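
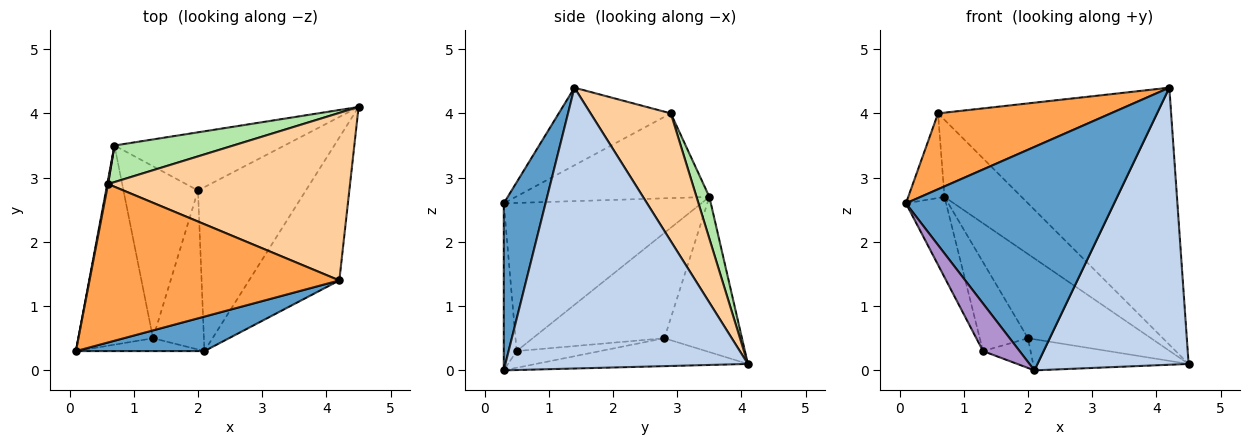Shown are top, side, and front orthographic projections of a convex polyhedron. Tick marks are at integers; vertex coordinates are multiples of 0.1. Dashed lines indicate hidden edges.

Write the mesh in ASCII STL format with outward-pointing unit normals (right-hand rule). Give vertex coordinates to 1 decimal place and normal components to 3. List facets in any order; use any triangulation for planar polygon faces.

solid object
 facet normal 0.194 -0.969 0.150
  outer loop
   vertex 2.1 0.3 0.0
   vertex 4.2 1.4 4.4
   vertex 0.1 0.3 2.6
  endloop
 endfacet
 facet normal 0.819 -0.510 -0.263
  outer loop
   vertex 2.1 0.3 0.0
   vertex 4.5 4.1 0.1
   vertex 4.2 1.4 4.4
  endloop
 endfacet
 facet normal -0.270 -0.416 0.869
  outer loop
   vertex 0.6 2.9 4.0
   vertex 0.1 0.3 2.6
   vertex 4.2 1.4 4.4
  endloop
 endfacet
 facet normal 0.277 0.805 0.525
  outer loop
   vertex 0.6 2.9 4.0
   vertex 4.2 1.4 4.4
   vertex 4.5 4.1 0.1
  endloop
 endfacet
 facet normal -0.246 0.181 -0.952
  outer loop
   vertex 2.0 2.8 0.5
   vertex 4.5 4.1 0.1
   vertex 2.1 0.3 0.0
  endloop
 endfacet
 facet normal 0.149 0.893 0.424
  outer loop
   vertex 0.7 3.5 2.7
   vertex 0.6 2.9 4.0
   vertex 4.5 4.1 0.1
  endloop
 endfacet
 facet normal -0.461 0.730 -0.505
  outer loop
   vertex 0.7 3.5 2.7
   vertex 4.5 4.1 0.1
   vertex 2.0 2.8 0.5
  endloop
 endfacet
 facet normal -0.983 0.184 0.009
  outer loop
   vertex 0.7 3.5 2.7
   vertex 0.1 0.3 2.6
   vertex 0.6 2.9 4.0
  endloop
 endfacet
 facet normal -0.321 -0.914 -0.247
  outer loop
   vertex 1.3 0.5 0.3
   vertex 2.1 0.3 0.0
   vertex 0.1 0.3 2.6
  endloop
 endfacet
 facet normal -0.307 0.175 -0.935
  outer loop
   vertex 1.3 0.5 0.3
   vertex 2.0 2.8 0.5
   vertex 2.1 0.3 0.0
  endloop
 endfacet
 facet normal -0.879 0.179 -0.443
  outer loop
   vertex 1.3 0.5 0.3
   vertex 0.1 0.3 2.6
   vertex 0.7 3.5 2.7
  endloop
 endfacet
 facet normal -0.782 0.286 -0.553
  outer loop
   vertex 1.3 0.5 0.3
   vertex 0.7 3.5 2.7
   vertex 2.0 2.8 0.5
  endloop
 endfacet
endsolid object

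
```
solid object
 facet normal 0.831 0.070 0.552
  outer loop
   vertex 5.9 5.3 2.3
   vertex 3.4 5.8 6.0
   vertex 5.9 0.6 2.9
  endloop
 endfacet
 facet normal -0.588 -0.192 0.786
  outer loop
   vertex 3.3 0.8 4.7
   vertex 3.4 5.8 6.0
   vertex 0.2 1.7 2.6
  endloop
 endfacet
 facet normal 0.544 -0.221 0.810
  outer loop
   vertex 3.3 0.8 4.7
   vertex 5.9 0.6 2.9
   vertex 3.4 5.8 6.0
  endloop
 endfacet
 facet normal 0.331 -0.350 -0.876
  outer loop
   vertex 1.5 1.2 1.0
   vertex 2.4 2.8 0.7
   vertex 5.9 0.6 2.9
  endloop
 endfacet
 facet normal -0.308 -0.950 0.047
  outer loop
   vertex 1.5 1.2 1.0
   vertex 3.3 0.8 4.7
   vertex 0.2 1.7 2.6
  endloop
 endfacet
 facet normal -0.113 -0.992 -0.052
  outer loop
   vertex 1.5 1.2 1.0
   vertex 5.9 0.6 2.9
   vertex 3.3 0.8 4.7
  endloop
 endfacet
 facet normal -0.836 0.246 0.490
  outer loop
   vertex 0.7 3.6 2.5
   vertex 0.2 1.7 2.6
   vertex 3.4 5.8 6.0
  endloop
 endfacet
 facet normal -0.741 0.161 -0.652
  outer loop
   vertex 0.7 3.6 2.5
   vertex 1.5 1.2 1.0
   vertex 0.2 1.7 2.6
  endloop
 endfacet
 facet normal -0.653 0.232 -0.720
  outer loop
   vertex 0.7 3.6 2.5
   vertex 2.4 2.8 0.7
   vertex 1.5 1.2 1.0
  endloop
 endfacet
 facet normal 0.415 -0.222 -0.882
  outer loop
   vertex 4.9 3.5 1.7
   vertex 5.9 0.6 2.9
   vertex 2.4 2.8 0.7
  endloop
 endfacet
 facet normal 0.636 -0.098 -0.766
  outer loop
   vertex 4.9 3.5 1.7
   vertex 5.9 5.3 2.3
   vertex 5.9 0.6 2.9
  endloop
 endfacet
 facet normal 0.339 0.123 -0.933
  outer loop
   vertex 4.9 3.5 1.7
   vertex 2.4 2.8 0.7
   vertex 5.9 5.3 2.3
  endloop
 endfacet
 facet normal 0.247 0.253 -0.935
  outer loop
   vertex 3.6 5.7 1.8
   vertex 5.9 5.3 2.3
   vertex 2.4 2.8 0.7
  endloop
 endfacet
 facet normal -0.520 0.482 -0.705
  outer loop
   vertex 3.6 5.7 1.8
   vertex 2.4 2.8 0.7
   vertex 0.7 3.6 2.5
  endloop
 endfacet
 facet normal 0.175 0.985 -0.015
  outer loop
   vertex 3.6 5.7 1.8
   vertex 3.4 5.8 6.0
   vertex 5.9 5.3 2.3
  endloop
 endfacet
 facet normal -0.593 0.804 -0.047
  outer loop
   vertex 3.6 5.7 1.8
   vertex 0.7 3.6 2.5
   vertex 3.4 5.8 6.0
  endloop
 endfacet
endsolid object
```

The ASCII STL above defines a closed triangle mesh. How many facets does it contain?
16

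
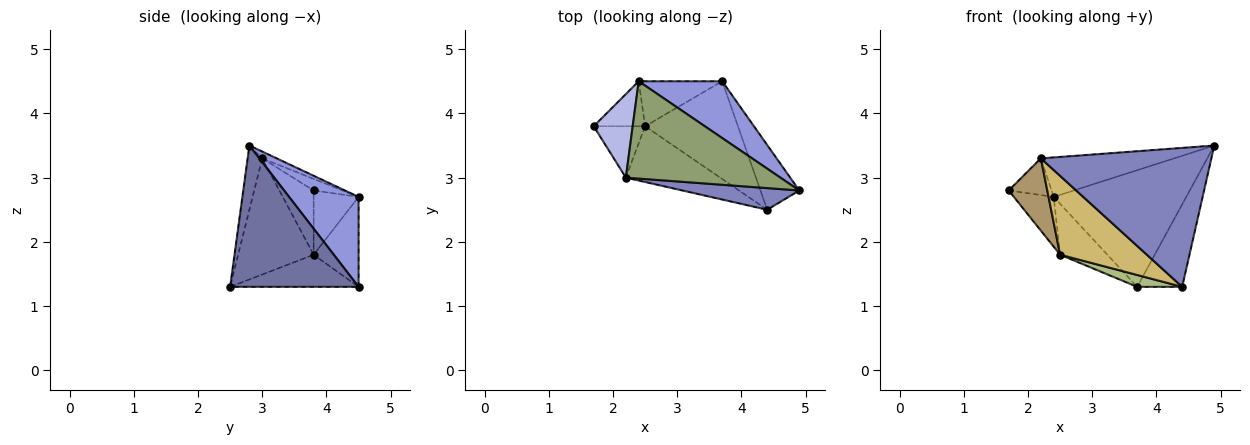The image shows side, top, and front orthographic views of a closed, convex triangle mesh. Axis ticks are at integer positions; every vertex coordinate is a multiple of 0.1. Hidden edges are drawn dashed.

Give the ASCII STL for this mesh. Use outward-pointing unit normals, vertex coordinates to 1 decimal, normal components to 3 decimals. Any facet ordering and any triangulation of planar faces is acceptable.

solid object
 facet normal 0.914 0.320 -0.251
  outer loop
   vertex 4.4 2.5 1.3
   vertex 3.7 4.5 1.3
   vertex 4.9 2.8 3.5
  endloop
 endfacet
 facet normal -0.084 -0.985 0.153
  outer loop
   vertex 2.2 3.0 3.3
   vertex 4.4 2.5 1.3
   vertex 4.9 2.8 3.5
  endloop
 endfacet
 facet normal 0.426 0.813 0.396
  outer loop
   vertex 2.4 4.5 2.7
   vertex 4.9 2.8 3.5
   vertex 3.7 4.5 1.3
  endloop
 endfacet
 facet normal -0.262 0.388 0.883
  outer loop
   vertex 2.4 4.5 2.7
   vertex 1.7 3.8 2.8
   vertex 2.2 3.0 3.3
  endloop
 endfacet
 facet normal -0.041 0.376 0.926
  outer loop
   vertex 2.4 4.5 2.7
   vertex 2.2 3.0 3.3
   vertex 4.9 2.8 3.5
  endloop
 endfacet
 facet normal -0.325 -0.114 -0.939
  outer loop
   vertex 2.5 3.8 1.8
   vertex 3.7 4.5 1.3
   vertex 4.4 2.5 1.3
  endloop
 endfacet
 facet normal -0.642 0.569 -0.514
  outer loop
   vertex 2.5 3.8 1.8
   vertex 1.7 3.8 2.8
   vertex 2.4 4.5 2.7
  endloop
 endfacet
 facet normal -0.581 0.610 -0.539
  outer loop
   vertex 2.5 3.8 1.8
   vertex 2.4 4.5 2.7
   vertex 3.7 4.5 1.3
  endloop
 endfacet
 facet normal -0.587 -0.660 -0.469
  outer loop
   vertex 2.5 3.8 1.8
   vertex 2.2 3.0 3.3
   vertex 1.7 3.8 2.8
  endloop
 endfacet
 facet normal -0.579 -0.665 -0.471
  outer loop
   vertex 2.5 3.8 1.8
   vertex 4.4 2.5 1.3
   vertex 2.2 3.0 3.3
  endloop
 endfacet
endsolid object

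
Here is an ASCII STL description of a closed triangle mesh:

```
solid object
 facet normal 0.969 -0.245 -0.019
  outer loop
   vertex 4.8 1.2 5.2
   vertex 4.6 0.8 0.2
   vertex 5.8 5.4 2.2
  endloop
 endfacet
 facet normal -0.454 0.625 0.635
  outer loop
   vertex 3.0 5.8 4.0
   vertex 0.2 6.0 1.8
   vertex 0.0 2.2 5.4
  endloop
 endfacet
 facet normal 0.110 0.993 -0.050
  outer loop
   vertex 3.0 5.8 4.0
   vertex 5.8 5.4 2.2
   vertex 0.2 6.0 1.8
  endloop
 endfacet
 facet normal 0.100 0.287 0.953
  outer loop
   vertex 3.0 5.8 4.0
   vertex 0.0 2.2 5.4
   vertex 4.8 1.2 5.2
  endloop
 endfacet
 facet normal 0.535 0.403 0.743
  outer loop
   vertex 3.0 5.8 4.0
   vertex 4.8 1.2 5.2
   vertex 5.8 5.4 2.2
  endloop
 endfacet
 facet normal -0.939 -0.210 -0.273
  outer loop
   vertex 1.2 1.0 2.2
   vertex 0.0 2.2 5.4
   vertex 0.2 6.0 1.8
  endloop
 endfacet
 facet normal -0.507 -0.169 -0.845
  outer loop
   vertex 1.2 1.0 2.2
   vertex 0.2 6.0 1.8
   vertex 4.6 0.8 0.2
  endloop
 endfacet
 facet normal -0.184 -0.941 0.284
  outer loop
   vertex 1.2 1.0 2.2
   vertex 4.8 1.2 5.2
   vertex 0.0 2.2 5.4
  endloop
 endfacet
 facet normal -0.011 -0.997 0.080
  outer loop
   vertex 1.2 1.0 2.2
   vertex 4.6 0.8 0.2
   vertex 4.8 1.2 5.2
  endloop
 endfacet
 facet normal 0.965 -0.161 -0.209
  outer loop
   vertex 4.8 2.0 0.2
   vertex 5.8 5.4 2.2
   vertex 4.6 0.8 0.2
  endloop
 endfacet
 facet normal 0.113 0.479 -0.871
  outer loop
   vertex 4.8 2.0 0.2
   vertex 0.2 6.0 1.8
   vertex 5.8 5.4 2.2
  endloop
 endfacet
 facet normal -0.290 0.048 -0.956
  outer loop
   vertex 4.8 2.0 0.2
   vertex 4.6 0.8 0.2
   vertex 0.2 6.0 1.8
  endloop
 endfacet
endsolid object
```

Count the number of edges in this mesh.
18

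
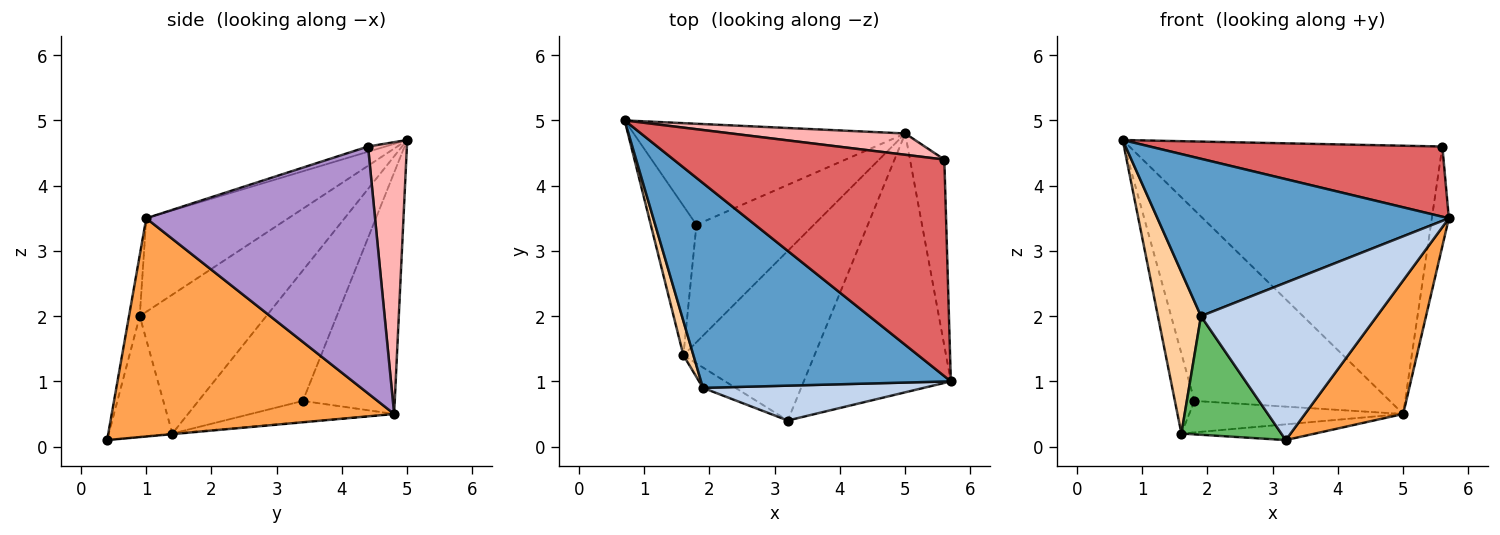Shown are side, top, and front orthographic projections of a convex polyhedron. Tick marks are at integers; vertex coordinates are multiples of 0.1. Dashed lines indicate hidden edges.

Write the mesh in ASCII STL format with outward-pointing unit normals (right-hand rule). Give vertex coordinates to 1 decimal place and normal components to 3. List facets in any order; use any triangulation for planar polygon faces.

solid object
 facet normal -0.285 -0.584 0.760
  outer loop
   vertex 1.9 0.9 2.0
   vertex 5.7 1.0 3.5
   vertex 0.7 5.0 4.7
  endloop
 endfacet
 facet normal -0.060 -0.975 0.216
  outer loop
   vertex 1.9 0.9 2.0
   vertex 3.2 0.4 0.1
   vertex 5.7 1.0 3.5
  endloop
 endfacet
 facet normal 0.797 -0.277 -0.537
  outer loop
   vertex 5.0 4.8 0.5
   vertex 5.7 1.0 3.5
   vertex 3.2 0.4 0.1
  endloop
 endfacet
 facet normal -0.945 -0.321 0.068
  outer loop
   vertex 1.6 1.4 0.2
   vertex 1.9 0.9 2.0
   vertex 0.7 5.0 4.7
  endloop
 endfacet
 facet normal -0.531 -0.835 -0.143
  outer loop
   vertex 1.6 1.4 0.2
   vertex 3.2 0.4 0.1
   vertex 1.9 0.9 2.0
  endloop
 endfacet
 facet normal -0.005 0.092 -0.996
  outer loop
   vertex 1.6 1.4 0.2
   vertex 5.0 4.8 0.5
   vertex 3.2 0.4 0.1
  endloop
 endfacet
 facet normal -0.018 -0.308 0.951
  outer loop
   vertex 5.6 4.4 4.6
   vertex 0.7 5.0 4.7
   vertex 5.7 1.0 3.5
  endloop
 endfacet
 facet normal 0.123 0.989 0.079
  outer loop
   vertex 5.6 4.4 4.6
   vertex 5.0 4.8 0.5
   vertex 0.7 5.0 4.7
  endloop
 endfacet
 facet normal 0.988 0.074 -0.137
  outer loop
   vertex 5.6 4.4 4.6
   vertex 5.7 1.0 3.5
   vertex 5.0 4.8 0.5
  endloop
 endfacet
 facet normal -0.384 0.816 -0.432
  outer loop
   vertex 1.8 3.4 0.7
   vertex 0.7 5.0 4.7
   vertex 5.0 4.8 0.5
  endloop
 endfacet
 facet normal -0.929 0.174 -0.325
  outer loop
   vertex 1.8 3.4 0.7
   vertex 1.6 1.4 0.2
   vertex 0.7 5.0 4.7
  endloop
 endfacet
 facet normal -0.171 0.255 -0.952
  outer loop
   vertex 1.8 3.4 0.7
   vertex 5.0 4.8 0.5
   vertex 1.6 1.4 0.2
  endloop
 endfacet
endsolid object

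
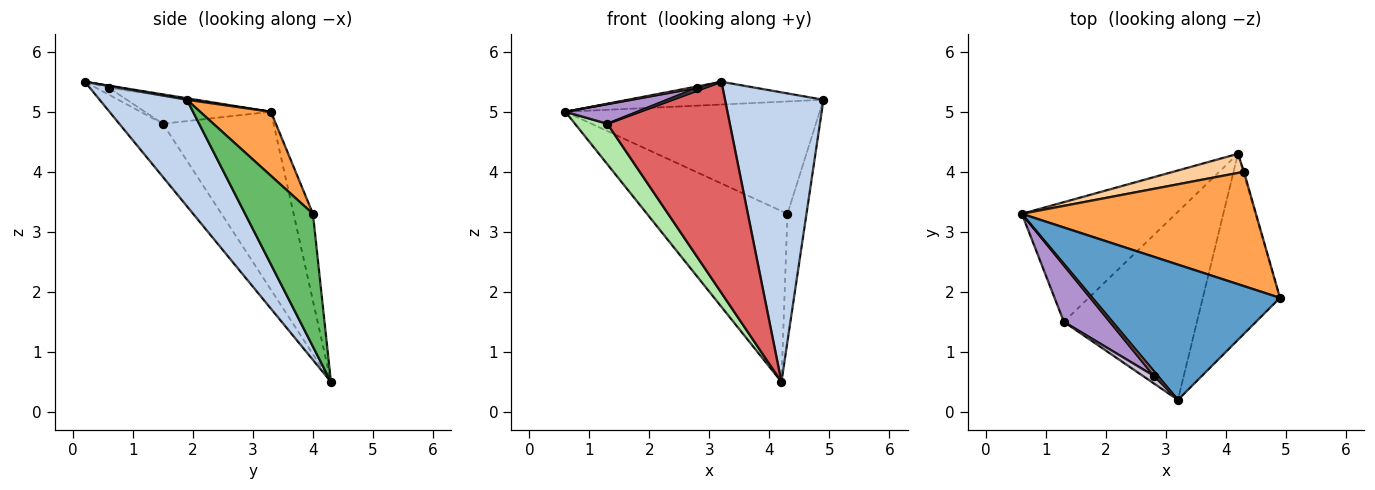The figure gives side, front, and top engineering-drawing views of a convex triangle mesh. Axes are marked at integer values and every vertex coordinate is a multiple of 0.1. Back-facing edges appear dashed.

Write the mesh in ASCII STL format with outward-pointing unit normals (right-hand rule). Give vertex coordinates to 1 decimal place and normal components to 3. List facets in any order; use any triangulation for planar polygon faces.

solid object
 facet normal 0.008 0.166 0.986
  outer loop
   vertex 3.2 0.2 5.5
   vertex 4.9 1.9 5.2
   vertex 0.6 3.3 5.0
  endloop
 endfacet
 facet normal 0.598 -0.674 -0.433
  outer loop
   vertex 4.2 4.3 0.5
   vertex 4.9 1.9 5.2
   vertex 3.2 0.2 5.5
  endloop
 endfacet
 facet normal 0.191 0.688 0.700
  outer loop
   vertex 4.3 4.0 3.3
   vertex 0.6 3.3 5.0
   vertex 4.9 1.9 5.2
  endloop
 endfacet
 facet normal -0.136 0.985 0.110
  outer loop
   vertex 4.3 4.0 3.3
   vertex 4.2 4.3 0.5
   vertex 0.6 3.3 5.0
  endloop
 endfacet
 facet normal 0.963 0.270 -0.005
  outer loop
   vertex 4.3 4.0 3.3
   vertex 4.9 1.9 5.2
   vertex 4.2 4.3 0.5
  endloop
 endfacet
 facet normal -0.738 -0.216 -0.639
  outer loop
   vertex 1.3 1.5 4.8
   vertex 0.6 3.3 5.0
   vertex 4.2 4.3 0.5
  endloop
 endfacet
 facet normal -0.257 -0.722 -0.643
  outer loop
   vertex 1.3 1.5 4.8
   vertex 4.2 4.3 0.5
   vertex 3.2 0.2 5.5
  endloop
 endfacet
 facet normal -0.466 -0.254 0.847
  outer loop
   vertex 2.8 0.6 5.4
   vertex 3.2 0.2 5.5
   vertex 0.6 3.3 5.0
  endloop
 endfacet
 facet normal -0.498 -0.285 0.819
  outer loop
   vertex 2.8 0.6 5.4
   vertex 0.6 3.3 5.0
   vertex 1.3 1.5 4.8
  endloop
 endfacet
 facet normal -0.505 -0.303 0.808
  outer loop
   vertex 2.8 0.6 5.4
   vertex 1.3 1.5 4.8
   vertex 3.2 0.2 5.5
  endloop
 endfacet
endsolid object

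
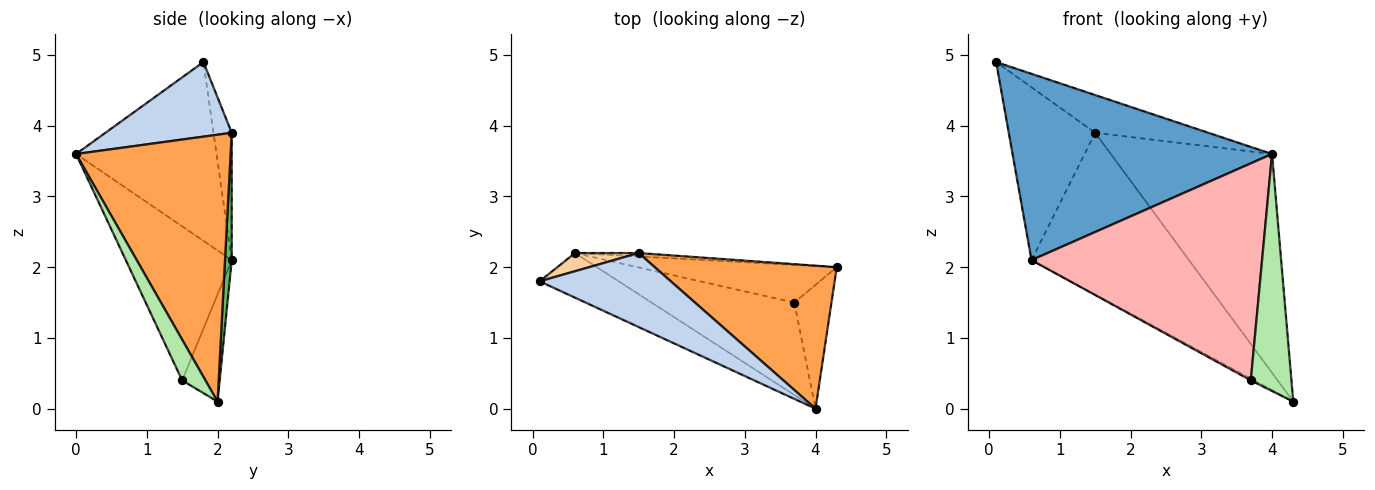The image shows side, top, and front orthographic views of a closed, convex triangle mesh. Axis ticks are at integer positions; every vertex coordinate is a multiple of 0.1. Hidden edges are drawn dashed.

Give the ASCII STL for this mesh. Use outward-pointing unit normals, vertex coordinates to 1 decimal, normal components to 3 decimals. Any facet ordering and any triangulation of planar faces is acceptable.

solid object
 facet normal -0.466 -0.861 -0.206
  outer loop
   vertex 0.6 2.2 2.1
   vertex 4.0 0.0 3.6
   vertex 0.1 1.8 4.9
  endloop
 endfacet
 facet normal 0.452 0.405 0.795
  outer loop
   vertex 1.5 2.2 3.9
   vertex 0.1 1.8 4.9
   vertex 4.0 0.0 3.6
  endloop
 endfacet
 facet normal 0.626 0.653 0.427
  outer loop
   vertex 1.5 2.2 3.9
   vertex 4.0 0.0 3.6
   vertex 4.3 2.0 0.1
  endloop
 endfacet
 facet normal -0.205 0.973 0.102
  outer loop
   vertex 1.5 2.2 3.9
   vertex 0.6 2.2 2.1
   vertex 0.1 1.8 4.9
  endloop
 endfacet
 facet normal 0.043 0.999 -0.021
  outer loop
   vertex 1.5 2.2 3.9
   vertex 4.3 2.0 0.1
   vertex 0.6 2.2 2.1
  endloop
 endfacet
 facet normal 0.452 -0.791 -0.413
  outer loop
   vertex 3.7 1.5 0.4
   vertex 4.3 2.0 0.1
   vertex 4.0 0.0 3.6
  endloop
 endfacet
 facet normal -0.473 0.040 -0.880
  outer loop
   vertex 3.7 1.5 0.4
   vertex 0.6 2.2 2.1
   vertex 4.3 2.0 0.1
  endloop
 endfacet
 facet normal -0.389 -0.848 -0.361
  outer loop
   vertex 3.7 1.5 0.4
   vertex 4.0 0.0 3.6
   vertex 0.6 2.2 2.1
  endloop
 endfacet
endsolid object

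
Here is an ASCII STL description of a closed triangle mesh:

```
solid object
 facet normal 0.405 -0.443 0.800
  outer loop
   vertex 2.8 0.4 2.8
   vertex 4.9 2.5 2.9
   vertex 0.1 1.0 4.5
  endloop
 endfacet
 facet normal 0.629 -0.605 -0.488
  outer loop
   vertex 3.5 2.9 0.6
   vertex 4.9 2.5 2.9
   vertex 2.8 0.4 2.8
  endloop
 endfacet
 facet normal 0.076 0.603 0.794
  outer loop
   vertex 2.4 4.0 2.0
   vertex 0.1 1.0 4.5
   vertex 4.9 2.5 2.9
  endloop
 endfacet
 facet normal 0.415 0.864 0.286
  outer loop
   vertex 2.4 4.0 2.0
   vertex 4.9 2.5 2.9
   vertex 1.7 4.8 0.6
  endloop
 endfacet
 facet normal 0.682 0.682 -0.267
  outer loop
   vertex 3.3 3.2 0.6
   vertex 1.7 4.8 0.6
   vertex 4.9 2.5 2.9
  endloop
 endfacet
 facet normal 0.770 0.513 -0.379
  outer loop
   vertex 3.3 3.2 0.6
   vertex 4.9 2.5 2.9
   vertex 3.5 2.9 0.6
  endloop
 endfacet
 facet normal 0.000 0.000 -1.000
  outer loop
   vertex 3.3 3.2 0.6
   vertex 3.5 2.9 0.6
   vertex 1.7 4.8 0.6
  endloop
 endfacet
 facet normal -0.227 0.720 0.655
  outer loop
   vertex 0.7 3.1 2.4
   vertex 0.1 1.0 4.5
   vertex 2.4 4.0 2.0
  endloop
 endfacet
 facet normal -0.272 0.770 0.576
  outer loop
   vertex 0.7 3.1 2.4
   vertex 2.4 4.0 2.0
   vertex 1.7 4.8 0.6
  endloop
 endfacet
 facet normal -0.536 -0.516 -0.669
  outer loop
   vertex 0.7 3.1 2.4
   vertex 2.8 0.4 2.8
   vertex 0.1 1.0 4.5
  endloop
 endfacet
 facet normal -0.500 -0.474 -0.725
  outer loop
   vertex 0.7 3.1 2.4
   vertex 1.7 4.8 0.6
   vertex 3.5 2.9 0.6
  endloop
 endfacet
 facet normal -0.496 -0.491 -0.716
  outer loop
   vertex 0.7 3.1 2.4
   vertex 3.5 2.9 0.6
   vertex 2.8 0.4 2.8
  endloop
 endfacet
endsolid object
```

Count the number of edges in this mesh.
18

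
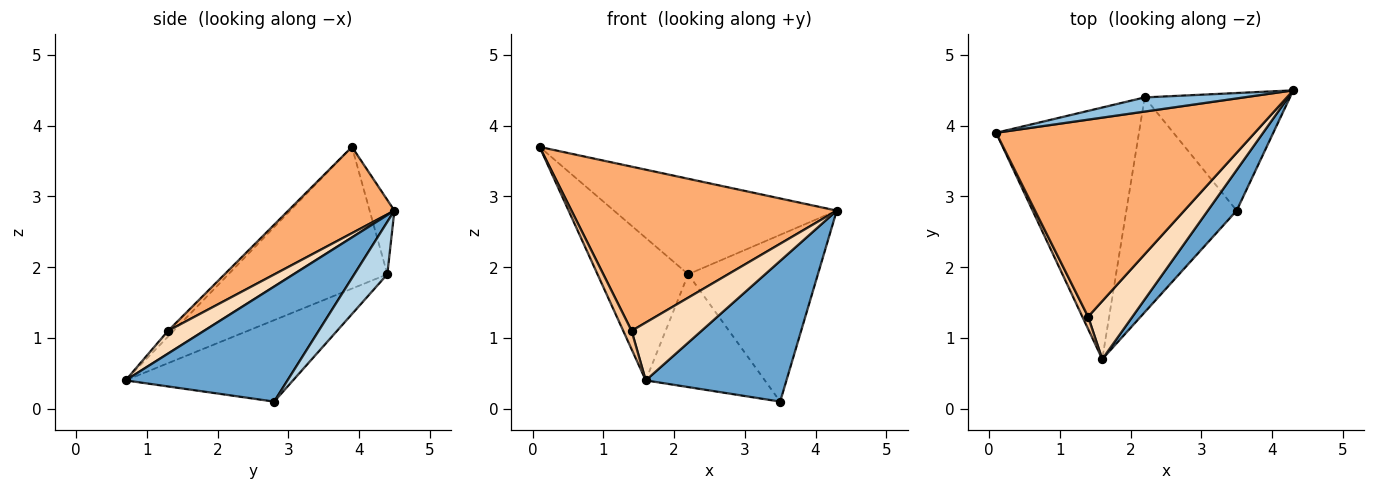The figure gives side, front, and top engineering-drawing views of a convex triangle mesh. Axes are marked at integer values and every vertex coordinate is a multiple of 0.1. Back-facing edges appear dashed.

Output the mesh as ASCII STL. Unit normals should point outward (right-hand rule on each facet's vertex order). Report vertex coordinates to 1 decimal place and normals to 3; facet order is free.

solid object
 facet normal 0.742 -0.644 0.186
  outer loop
   vertex 3.5 2.8 0.1
   vertex 4.3 4.5 2.8
   vertex 1.6 0.7 0.4
  endloop
 endfacet
 facet normal -0.109 0.983 0.146
  outer loop
   vertex 2.2 4.4 1.9
   vertex 0.1 3.9 3.7
   vertex 4.3 4.5 2.8
  endloop
 endfacet
 facet normal 0.204 0.800 -0.564
  outer loop
   vertex 2.2 4.4 1.9
   vertex 4.3 4.5 2.8
   vertex 3.5 2.8 0.1
  endloop
 endfacet
 facet normal -0.653 0.373 -0.659
  outer loop
   vertex 2.2 4.4 1.9
   vertex 1.6 0.7 0.4
   vertex 0.1 3.9 3.7
  endloop
 endfacet
 facet normal -0.547 0.389 -0.741
  outer loop
   vertex 2.2 4.4 1.9
   vertex 3.5 2.8 0.1
   vertex 1.6 0.7 0.4
  endloop
 endfacet
 facet normal 0.248 -0.620 0.744
  outer loop
   vertex 1.4 1.3 1.1
   vertex 4.3 4.5 2.8
   vertex 0.1 3.9 3.7
  endloop
 endfacet
 facet normal -0.485 -0.728 0.485
  outer loop
   vertex 1.4 1.3 1.1
   vertex 0.1 3.9 3.7
   vertex 1.6 0.7 0.4
  endloop
 endfacet
 facet normal 0.341 -0.663 0.666
  outer loop
   vertex 1.4 1.3 1.1
   vertex 1.6 0.7 0.4
   vertex 4.3 4.5 2.8
  endloop
 endfacet
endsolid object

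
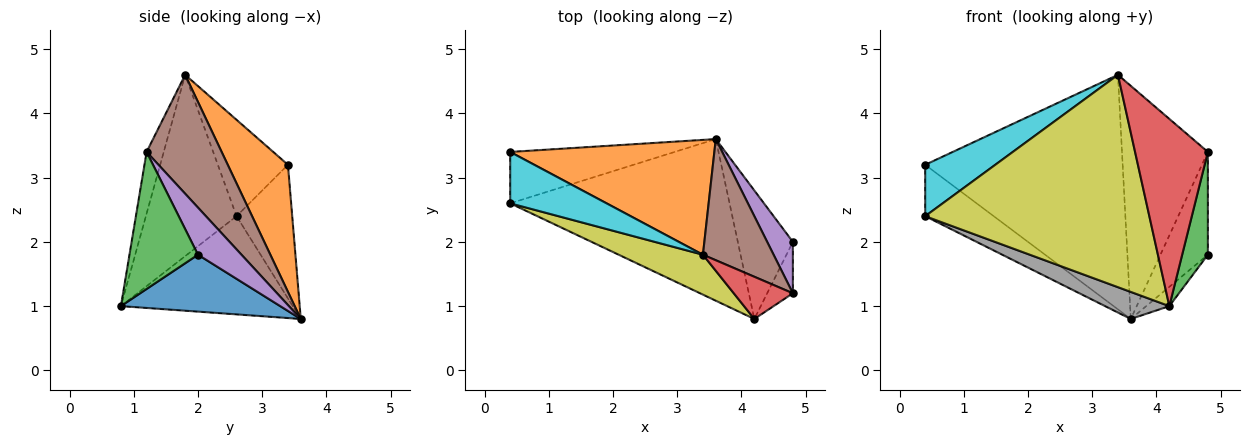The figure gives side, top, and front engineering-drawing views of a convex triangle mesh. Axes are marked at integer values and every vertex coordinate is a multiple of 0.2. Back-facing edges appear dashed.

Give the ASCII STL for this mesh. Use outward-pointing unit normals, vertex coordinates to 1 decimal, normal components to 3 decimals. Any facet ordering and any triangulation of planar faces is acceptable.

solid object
 facet normal 0.715 0.104 -0.692
  outer loop
   vertex 3.6 3.6 0.8
   vertex 4.8 2.0 1.8
   vertex 4.2 0.8 1.0
  endloop
 endfacet
 facet normal 0.264 0.866 0.424
  outer loop
   vertex 3.6 3.6 0.8
   vertex 0.4 3.4 3.2
   vertex 3.4 1.8 4.6
  endloop
 endfacet
 facet normal 0.922 -0.346 -0.173
  outer loop
   vertex 4.8 1.2 3.4
   vertex 4.2 0.8 1.0
   vertex 4.8 2.0 1.8
  endloop
 endfacet
 facet normal -0.224 -0.951 0.214
  outer loop
   vertex 4.8 1.2 3.4
   vertex 3.4 1.8 4.6
   vertex 4.2 0.8 1.0
  endloop
 endfacet
 facet normal 0.634 0.692 0.346
  outer loop
   vertex 4.8 1.2 3.4
   vertex 4.8 2.0 1.8
   vertex 3.6 3.6 0.8
  endloop
 endfacet
 facet normal 0.613 0.701 0.364
  outer loop
   vertex 4.8 1.2 3.4
   vertex 3.6 3.6 0.8
   vertex 3.4 1.8 4.6
  endloop
 endfacet
 facet normal -0.498 0.613 -0.613
  outer loop
   vertex 0.4 2.6 2.4
   vertex 0.4 3.4 3.2
   vertex 3.6 3.6 0.8
  endloop
 endfacet
 facet normal -0.404 -0.151 -0.902
  outer loop
   vertex 0.4 2.6 2.4
   vertex 3.6 3.6 0.8
   vertex 4.2 0.8 1.0
  endloop
 endfacet
 facet normal -0.369 -0.913 0.172
  outer loop
   vertex 0.4 2.6 2.4
   vertex 4.2 0.8 1.0
   vertex 3.4 1.8 4.6
  endloop
 endfacet
 facet normal -0.577 -0.577 0.577
  outer loop
   vertex 0.4 2.6 2.4
   vertex 3.4 1.8 4.6
   vertex 0.4 3.4 3.2
  endloop
 endfacet
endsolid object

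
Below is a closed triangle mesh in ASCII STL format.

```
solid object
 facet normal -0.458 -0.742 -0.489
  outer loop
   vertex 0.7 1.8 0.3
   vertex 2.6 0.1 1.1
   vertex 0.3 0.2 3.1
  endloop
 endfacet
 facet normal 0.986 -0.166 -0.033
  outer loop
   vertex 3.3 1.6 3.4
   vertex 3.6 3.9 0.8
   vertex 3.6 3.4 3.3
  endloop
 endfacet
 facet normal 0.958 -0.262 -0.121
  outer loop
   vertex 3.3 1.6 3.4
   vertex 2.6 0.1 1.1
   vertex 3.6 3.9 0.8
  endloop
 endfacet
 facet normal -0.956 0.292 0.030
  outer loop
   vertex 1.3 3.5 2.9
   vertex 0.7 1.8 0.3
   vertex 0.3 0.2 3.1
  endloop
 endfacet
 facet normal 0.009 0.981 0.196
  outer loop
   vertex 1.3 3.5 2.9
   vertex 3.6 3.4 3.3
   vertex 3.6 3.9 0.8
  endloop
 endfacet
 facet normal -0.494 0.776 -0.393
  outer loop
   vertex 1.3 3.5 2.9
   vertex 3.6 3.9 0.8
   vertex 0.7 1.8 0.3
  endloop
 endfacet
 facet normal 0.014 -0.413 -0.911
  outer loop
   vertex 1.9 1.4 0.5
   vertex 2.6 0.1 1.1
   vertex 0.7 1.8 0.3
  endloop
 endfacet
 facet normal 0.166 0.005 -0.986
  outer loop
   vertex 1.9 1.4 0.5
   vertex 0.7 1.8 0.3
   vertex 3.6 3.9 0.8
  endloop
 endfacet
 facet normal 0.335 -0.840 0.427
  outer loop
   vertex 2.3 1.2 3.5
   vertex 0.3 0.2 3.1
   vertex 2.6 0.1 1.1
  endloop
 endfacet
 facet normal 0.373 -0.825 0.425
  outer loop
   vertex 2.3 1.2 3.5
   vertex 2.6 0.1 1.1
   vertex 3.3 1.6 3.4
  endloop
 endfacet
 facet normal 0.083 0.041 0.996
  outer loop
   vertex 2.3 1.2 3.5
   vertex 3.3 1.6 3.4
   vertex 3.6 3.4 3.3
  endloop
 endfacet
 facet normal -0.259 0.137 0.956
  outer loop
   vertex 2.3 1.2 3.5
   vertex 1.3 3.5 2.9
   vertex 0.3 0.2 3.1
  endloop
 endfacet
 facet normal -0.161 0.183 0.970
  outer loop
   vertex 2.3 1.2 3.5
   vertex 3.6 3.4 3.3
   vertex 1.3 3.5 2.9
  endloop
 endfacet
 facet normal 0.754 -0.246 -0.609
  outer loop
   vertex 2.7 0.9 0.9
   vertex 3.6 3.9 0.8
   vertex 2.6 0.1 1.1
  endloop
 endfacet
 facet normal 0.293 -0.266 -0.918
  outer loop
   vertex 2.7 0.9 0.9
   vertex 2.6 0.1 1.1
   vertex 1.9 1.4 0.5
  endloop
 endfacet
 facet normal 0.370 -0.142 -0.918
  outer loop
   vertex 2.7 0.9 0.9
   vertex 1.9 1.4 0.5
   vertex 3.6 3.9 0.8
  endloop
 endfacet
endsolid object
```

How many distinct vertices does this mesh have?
10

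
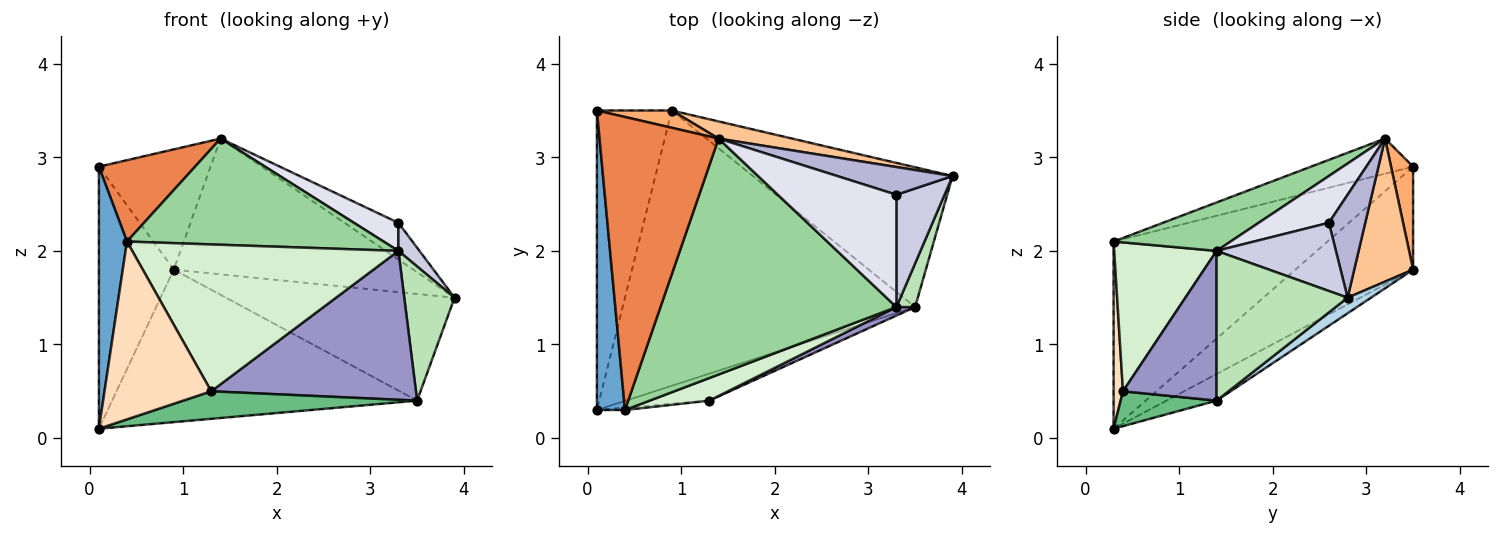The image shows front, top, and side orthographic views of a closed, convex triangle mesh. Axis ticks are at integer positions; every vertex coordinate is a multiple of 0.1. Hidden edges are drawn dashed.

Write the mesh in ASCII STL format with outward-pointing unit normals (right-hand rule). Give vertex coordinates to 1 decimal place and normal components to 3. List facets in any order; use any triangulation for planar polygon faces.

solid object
 facet normal -0.981 -0.129 0.147
  outer loop
   vertex 0.4 0.3 2.1
   vertex 0.1 3.5 2.9
   vertex 0.1 0.3 0.1
  endloop
 endfacet
 facet normal -0.719 0.458 -0.523
  outer loop
   vertex 0.9 3.5 1.8
   vertex 0.1 0.3 0.1
   vertex 0.1 3.5 2.9
  endloop
 endfacet
 facet normal 0.062 0.606 -0.793
  outer loop
   vertex 0.9 3.5 1.8
   vertex 3.9 2.8 1.5
   vertex 3.5 1.4 0.4
  endloop
 endfacet
 facet normal -0.079 0.483 -0.872
  outer loop
   vertex 0.9 3.5 1.8
   vertex 3.5 1.4 0.4
   vertex 0.1 0.3 0.1
  endloop
 endfacet
 facet normal -0.273 -0.257 0.927
  outer loop
   vertex 1.4 3.2 3.2
   vertex 0.1 3.5 2.9
   vertex 0.4 0.3 2.1
  endloop
 endfacet
 facet normal 0.192 0.971 0.140
  outer loop
   vertex 1.4 3.2 3.2
   vertex 0.9 3.5 1.8
   vertex 0.1 3.5 2.9
  endloop
 endfacet
 facet normal 0.237 0.964 0.122
  outer loop
   vertex 1.4 3.2 3.2
   vertex 3.9 2.8 1.5
   vertex 0.9 3.5 1.8
  endloop
 endfacet
 facet normal 0.087 -0.996 -0.013
  outer loop
   vertex 1.3 0.4 0.5
   vertex 0.4 0.3 2.1
   vertex 0.1 0.3 0.1
  endloop
 endfacet
 facet normal 0.281 -0.685 -0.672
  outer loop
   vertex 1.3 0.4 0.5
   vertex 0.1 0.3 0.1
   vertex 3.5 1.4 0.4
  endloop
 endfacet
 facet normal 0.184 -0.403 0.896
  outer loop
   vertex 3.3 1.4 2.0
   vertex 1.4 3.2 3.2
   vertex 0.4 0.3 2.1
  endloop
 endfacet
 facet normal 0.927 -0.356 0.116
  outer loop
   vertex 3.3 1.4 2.0
   vertex 3.5 1.4 0.4
   vertex 3.9 2.8 1.5
  endloop
 endfacet
 facet normal 0.355 -0.924 0.142
  outer loop
   vertex 3.3 1.4 2.0
   vertex 0.4 0.3 2.1
   vertex 1.3 0.4 0.5
  endloop
 endfacet
 facet normal 0.415 -0.908 0.052
  outer loop
   vertex 3.3 1.4 2.0
   vertex 1.3 0.4 0.5
   vertex 3.5 1.4 0.4
  endloop
 endfacet
 facet normal 0.473 0.703 0.531
  outer loop
   vertex 3.3 2.6 2.3
   vertex 3.9 2.8 1.5
   vertex 1.4 3.2 3.2
  endloop
 endfacet
 facet normal 0.809 -0.143 0.571
  outer loop
   vertex 3.3 2.6 2.3
   vertex 3.3 1.4 2.0
   vertex 3.9 2.8 1.5
  endloop
 endfacet
 facet normal 0.358 -0.226 0.906
  outer loop
   vertex 3.3 2.6 2.3
   vertex 1.4 3.2 3.2
   vertex 3.3 1.4 2.0
  endloop
 endfacet
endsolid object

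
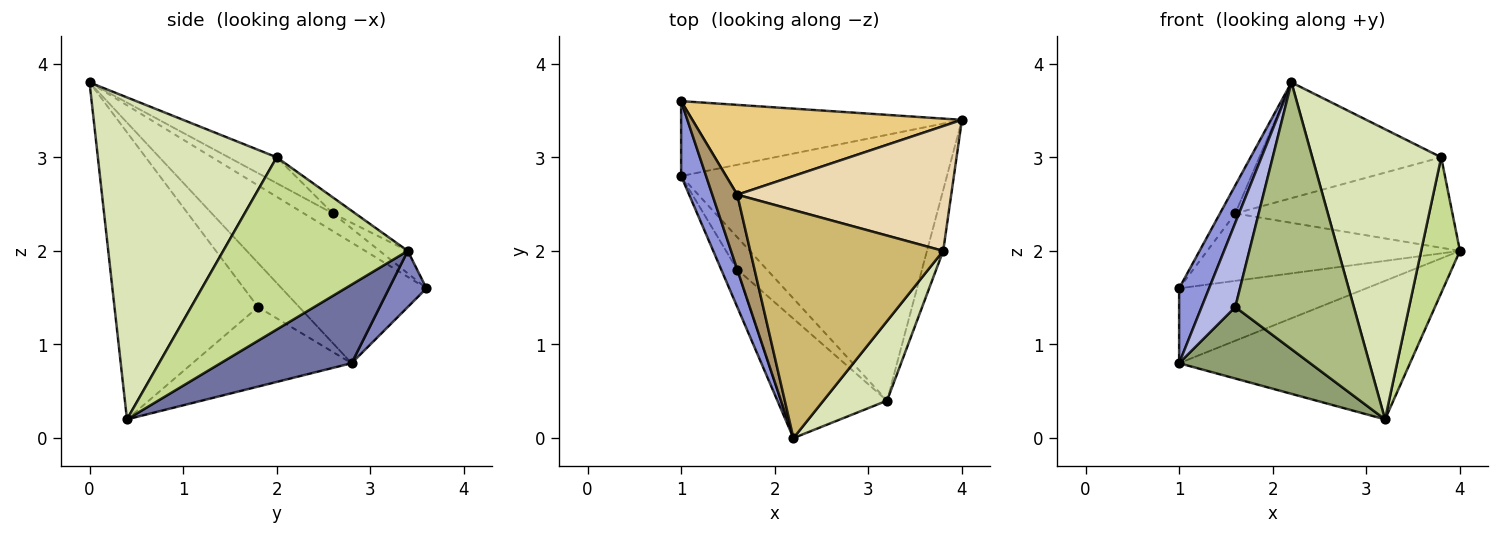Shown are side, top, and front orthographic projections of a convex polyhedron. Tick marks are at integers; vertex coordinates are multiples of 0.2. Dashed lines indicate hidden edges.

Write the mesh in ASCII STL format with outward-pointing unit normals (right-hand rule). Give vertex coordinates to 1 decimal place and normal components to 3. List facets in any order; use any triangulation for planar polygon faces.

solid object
 facet normal 0.254 0.447 -0.858
  outer loop
   vertex 3.2 0.4 0.2
   vertex 1.0 2.8 0.8
   vertex 4.0 3.4 2.0
  endloop
 endfacet
 facet normal 0.140 0.700 -0.700
  outer loop
   vertex 1.0 3.6 1.6
   vertex 4.0 3.4 2.0
   vertex 1.0 2.8 0.8
  endloop
 endfacet
 facet normal -0.960 -0.199 0.199
  outer loop
   vertex 1.0 3.6 1.6
   vertex 1.0 2.8 0.8
   vertex 2.2 0.0 3.8
  endloop
 endfacet
 facet normal -0.745 -0.610 -0.271
  outer loop
   vertex 1.6 1.8 1.4
   vertex 2.2 0.0 3.8
   vertex 1.0 2.8 0.8
  endloop
 endfacet
 facet normal -0.742 -0.611 -0.276
  outer loop
   vertex 1.6 1.8 1.4
   vertex 1.0 2.8 0.8
   vertex 3.2 0.4 0.2
  endloop
 endfacet
 facet normal -0.741 -0.613 -0.274
  outer loop
   vertex 1.6 1.8 1.4
   vertex 3.2 0.4 0.2
   vertex 2.2 0.0 3.8
  endloop
 endfacet
 facet normal 0.974 -0.205 -0.092
  outer loop
   vertex 3.8 2.0 3.0
   vertex 3.2 0.4 0.2
   vertex 4.0 3.4 2.0
  endloop
 endfacet
 facet normal 0.801 -0.577 0.158
  outer loop
   vertex 3.8 2.0 3.0
   vertex 2.2 0.0 3.8
   vertex 3.2 0.4 0.2
  endloop
 endfacet
 facet normal -0.553 0.293 0.780
  outer loop
   vertex 1.6 2.6 2.4
   vertex 1.0 3.6 1.6
   vertex 2.2 0.0 3.8
  endloop
 endfacet
 facet normal -0.119 0.449 0.885
  outer loop
   vertex 1.6 2.6 2.4
   vertex 2.2 0.0 3.8
   vertex 3.8 2.0 3.0
  endloop
 endfacet
 facet normal -0.067 0.599 0.798
  outer loop
   vertex 1.6 2.6 2.4
   vertex 4.0 3.4 2.0
   vertex 1.0 3.6 1.6
  endloop
 endfacet
 facet normal -0.061 0.586 0.808
  outer loop
   vertex 1.6 2.6 2.4
   vertex 3.8 2.0 3.0
   vertex 4.0 3.4 2.0
  endloop
 endfacet
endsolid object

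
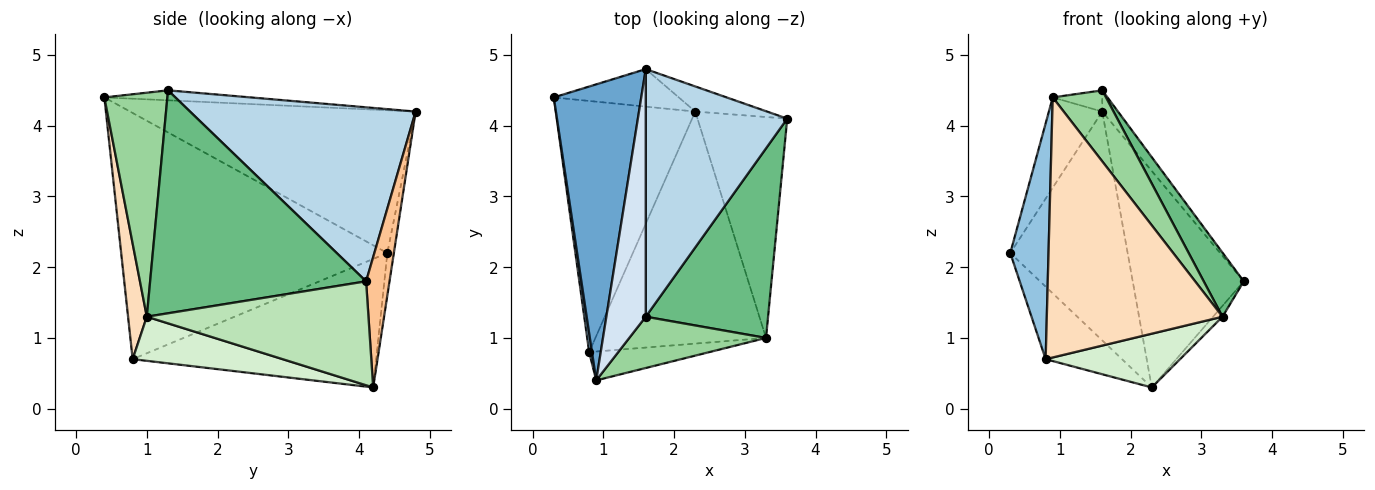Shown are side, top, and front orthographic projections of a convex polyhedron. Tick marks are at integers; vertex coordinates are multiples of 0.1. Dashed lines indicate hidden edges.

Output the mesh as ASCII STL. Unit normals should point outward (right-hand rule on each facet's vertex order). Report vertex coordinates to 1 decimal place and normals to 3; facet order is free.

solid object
 facet normal -0.842 0.157 0.516
  outer loop
   vertex 1.6 4.8 4.2
   vertex 0.3 4.4 2.2
   vertex 0.9 0.4 4.4
  endloop
 endfacet
 facet normal -0.990 -0.142 0.011
  outer loop
   vertex 0.8 0.8 0.7
   vertex 0.9 0.4 4.4
   vertex 0.3 4.4 2.2
  endloop
 endfacet
 facet normal 0.775 0.054 0.630
  outer loop
   vertex 1.6 1.3 4.5
   vertex 3.6 4.1 1.8
   vertex 1.6 4.8 4.2
  endloop
 endfacet
 facet normal -0.244 0.083 0.966
  outer loop
   vertex 1.6 1.3 4.5
   vertex 1.6 4.8 4.2
   vertex 0.9 0.4 4.4
  endloop
 endfacet
 facet normal -0.663 0.208 -0.719
  outer loop
   vertex 2.3 4.2 0.3
   vertex 0.8 0.8 0.7
   vertex 0.3 4.4 2.2
  endloop
 endfacet
 facet normal -0.055 0.985 -0.161
  outer loop
   vertex 2.3 4.2 0.3
   vertex 0.3 4.4 2.2
   vertex 1.6 4.8 4.2
  endloop
 endfacet
 facet normal 0.205 0.972 -0.113
  outer loop
   vertex 2.3 4.2 0.3
   vertex 1.6 4.8 4.2
   vertex 3.6 4.1 1.8
  endloop
 endfacet
 facet normal 0.105 -0.988 -0.110
  outer loop
   vertex 3.3 1.0 1.3
   vertex 0.9 0.4 4.4
   vertex 0.8 0.8 0.7
  endloop
 endfacet
 facet normal 0.865 -0.160 0.475
  outer loop
   vertex 3.3 1.0 1.3
   vertex 3.6 4.1 1.8
   vertex 1.6 1.3 4.5
  endloop
 endfacet
 facet normal 0.692 -0.585 0.423
  outer loop
   vertex 3.3 1.0 1.3
   vertex 1.6 1.3 4.5
   vertex 0.9 0.4 4.4
  endloop
 endfacet
 facet normal 0.756 0.032 -0.653
  outer loop
   vertex 3.3 1.0 1.3
   vertex 2.3 4.2 0.3
   vertex 3.6 4.1 1.8
  endloop
 endfacet
 facet normal 0.244 -0.219 -0.945
  outer loop
   vertex 3.3 1.0 1.3
   vertex 0.8 0.8 0.7
   vertex 2.3 4.2 0.3
  endloop
 endfacet
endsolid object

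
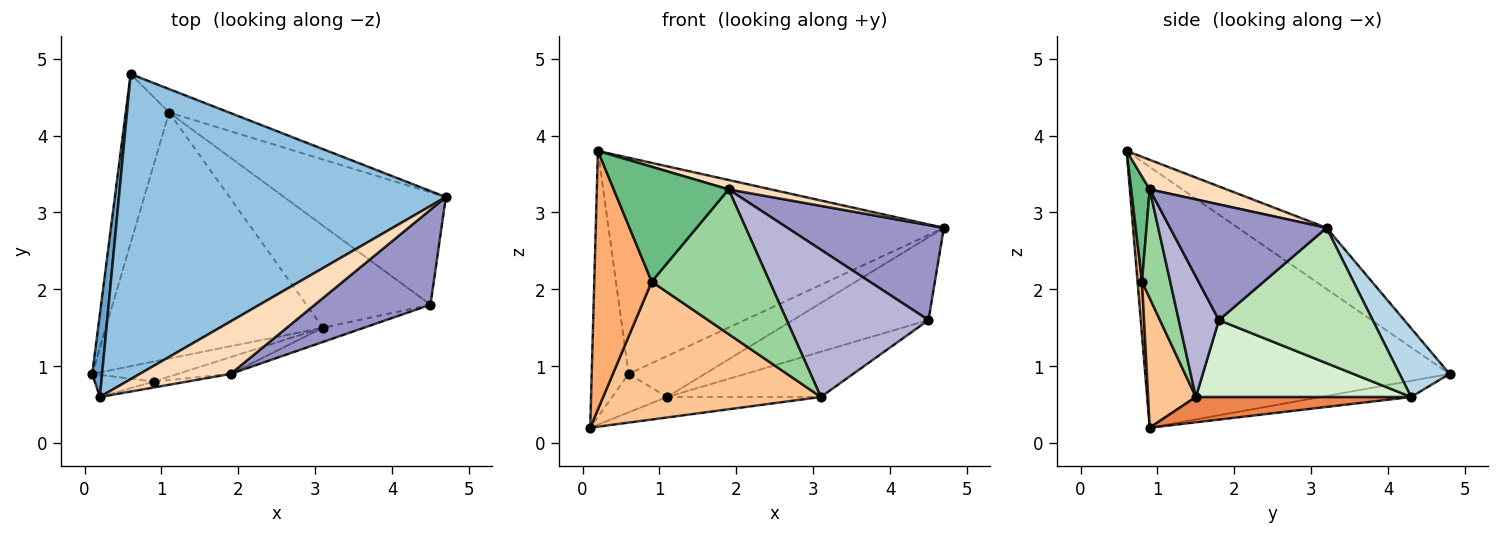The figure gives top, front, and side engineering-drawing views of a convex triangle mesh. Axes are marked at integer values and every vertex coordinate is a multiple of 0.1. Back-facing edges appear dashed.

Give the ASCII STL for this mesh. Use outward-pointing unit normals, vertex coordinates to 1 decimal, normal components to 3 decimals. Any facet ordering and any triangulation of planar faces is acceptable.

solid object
 facet normal -0.992 0.120 0.038
  outer loop
   vertex 0.2 0.6 3.8
   vertex 0.6 4.8 0.9
   vertex 0.1 0.9 0.2
  endloop
 endfacet
 facet normal -0.151 0.571 0.807
  outer loop
   vertex 0.2 0.6 3.8
   vertex 4.7 3.2 2.8
   vertex 0.6 4.8 0.9
  endloop
 endfacet
 facet normal 0.495 0.754 -0.432
  outer loop
   vertex 1.1 4.3 0.6
   vertex 0.6 4.8 0.9
   vertex 4.7 3.2 2.8
  endloop
 endfacet
 facet normal -0.342 0.208 -0.916
  outer loop
   vertex 1.1 4.3 0.6
   vertex 0.1 0.9 0.2
   vertex 0.6 4.8 0.9
  endloop
 endfacet
 facet normal 0.115 0.082 -0.990
  outer loop
   vertex 1.1 4.3 0.6
   vertex 3.1 1.5 0.6
   vertex 0.1 0.9 0.2
  endloop
 endfacet
 facet normal 0.078 -0.993 -0.085
  outer loop
   vertex 0.9 0.8 2.1
   vertex 0.2 0.6 3.8
   vertex 0.1 0.9 0.2
  endloop
 endfacet
 facet normal 0.212 -0.967 -0.140
  outer loop
   vertex 0.9 0.8 2.1
   vertex 0.1 0.9 0.2
   vertex 3.1 1.5 0.6
  endloop
 endfacet
 facet normal 0.305 -0.168 0.937
  outer loop
   vertex 1.9 0.9 3.3
   vertex 4.7 3.2 2.8
   vertex 0.2 0.6 3.8
  endloop
 endfacet
 facet normal 0.159 -0.986 -0.050
  outer loop
   vertex 1.9 0.9 3.3
   vertex 0.2 0.6 3.8
   vertex 0.9 0.8 2.1
  endloop
 endfacet
 facet normal 0.231 -0.966 -0.112
  outer loop
   vertex 1.9 0.9 3.3
   vertex 0.9 0.8 2.1
   vertex 3.1 1.5 0.6
  endloop
 endfacet
 facet normal 0.558 0.492 -0.668
  outer loop
   vertex 4.5 1.8 1.6
   vertex 1.1 4.3 0.6
   vertex 4.7 3.2 2.8
  endloop
 endfacet
 facet normal 0.493 0.352 -0.796
  outer loop
   vertex 4.5 1.8 1.6
   vertex 3.1 1.5 0.6
   vertex 1.1 4.3 0.6
  endloop
 endfacet
 facet normal 0.577 -0.577 0.577
  outer loop
   vertex 4.5 1.8 1.6
   vertex 4.7 3.2 2.8
   vertex 1.9 0.9 3.3
  endloop
 endfacet
 facet normal 0.271 -0.958 -0.092
  outer loop
   vertex 4.5 1.8 1.6
   vertex 1.9 0.9 3.3
   vertex 3.1 1.5 0.6
  endloop
 endfacet
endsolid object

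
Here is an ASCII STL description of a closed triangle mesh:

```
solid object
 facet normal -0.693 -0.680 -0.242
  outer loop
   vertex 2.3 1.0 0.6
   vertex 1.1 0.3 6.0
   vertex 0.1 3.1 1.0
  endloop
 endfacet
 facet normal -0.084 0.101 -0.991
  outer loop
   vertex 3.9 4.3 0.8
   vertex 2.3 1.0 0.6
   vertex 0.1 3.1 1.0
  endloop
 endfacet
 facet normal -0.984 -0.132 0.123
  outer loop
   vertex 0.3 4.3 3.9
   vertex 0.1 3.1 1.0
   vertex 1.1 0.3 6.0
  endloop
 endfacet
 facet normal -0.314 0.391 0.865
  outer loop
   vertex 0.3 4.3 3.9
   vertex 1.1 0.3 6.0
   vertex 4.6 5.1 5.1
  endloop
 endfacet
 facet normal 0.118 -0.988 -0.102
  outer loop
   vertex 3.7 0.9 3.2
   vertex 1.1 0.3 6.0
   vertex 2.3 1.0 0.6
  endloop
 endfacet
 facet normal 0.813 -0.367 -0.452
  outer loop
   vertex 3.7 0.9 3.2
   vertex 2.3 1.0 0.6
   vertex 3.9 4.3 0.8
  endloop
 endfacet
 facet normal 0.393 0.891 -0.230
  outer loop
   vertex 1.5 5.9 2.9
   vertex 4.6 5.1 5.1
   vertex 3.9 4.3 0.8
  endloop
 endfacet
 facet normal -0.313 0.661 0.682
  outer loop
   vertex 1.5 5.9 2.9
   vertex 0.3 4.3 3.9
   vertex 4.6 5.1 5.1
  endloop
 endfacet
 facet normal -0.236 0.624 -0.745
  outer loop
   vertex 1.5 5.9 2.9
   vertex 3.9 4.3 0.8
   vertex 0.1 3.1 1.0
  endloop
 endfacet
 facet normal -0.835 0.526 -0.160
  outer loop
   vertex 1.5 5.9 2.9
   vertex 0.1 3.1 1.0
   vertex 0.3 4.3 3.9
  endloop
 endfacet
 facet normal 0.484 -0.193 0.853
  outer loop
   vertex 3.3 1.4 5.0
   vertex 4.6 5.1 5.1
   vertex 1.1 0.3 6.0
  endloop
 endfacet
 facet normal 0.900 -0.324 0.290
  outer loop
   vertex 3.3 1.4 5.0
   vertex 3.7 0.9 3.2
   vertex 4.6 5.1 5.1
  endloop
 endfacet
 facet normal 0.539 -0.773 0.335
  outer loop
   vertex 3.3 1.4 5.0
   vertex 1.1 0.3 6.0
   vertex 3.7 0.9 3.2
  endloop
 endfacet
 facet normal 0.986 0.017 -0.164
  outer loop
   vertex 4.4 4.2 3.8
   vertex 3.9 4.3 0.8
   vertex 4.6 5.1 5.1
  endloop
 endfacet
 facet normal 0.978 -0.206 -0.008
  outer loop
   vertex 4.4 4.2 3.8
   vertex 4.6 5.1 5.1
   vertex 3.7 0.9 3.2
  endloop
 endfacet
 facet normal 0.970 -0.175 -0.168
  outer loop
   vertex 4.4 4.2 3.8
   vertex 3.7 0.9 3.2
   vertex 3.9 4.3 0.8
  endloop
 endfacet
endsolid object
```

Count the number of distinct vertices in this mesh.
10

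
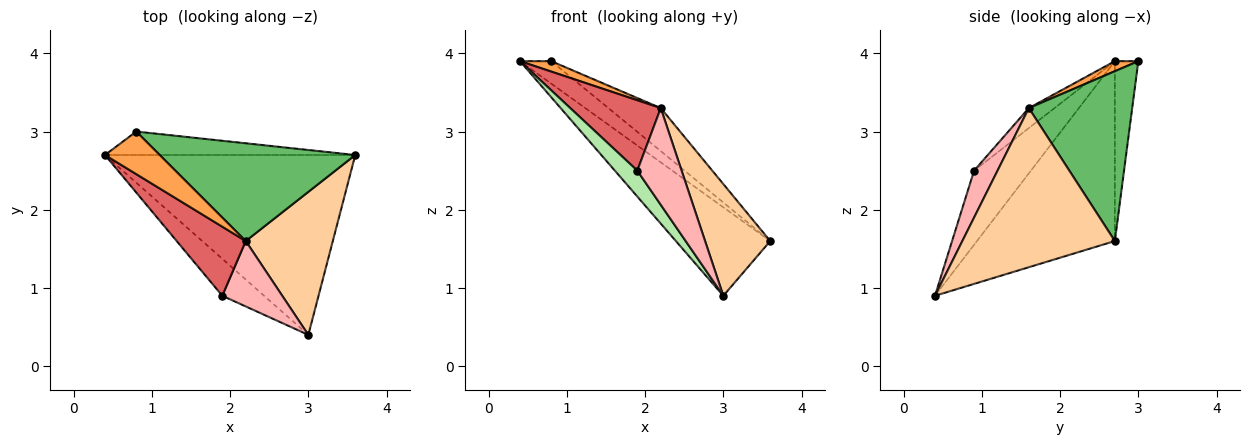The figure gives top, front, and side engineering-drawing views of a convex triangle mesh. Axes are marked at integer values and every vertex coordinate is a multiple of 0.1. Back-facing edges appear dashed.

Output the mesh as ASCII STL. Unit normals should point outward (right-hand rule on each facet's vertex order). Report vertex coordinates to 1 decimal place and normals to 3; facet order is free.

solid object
 facet normal -0.542 0.371 -0.754
  outer loop
   vertex 3.0 0.4 0.9
   vertex 0.4 2.7 3.9
   vertex 3.6 2.7 1.6
  endloop
 endfacet
 facet normal -0.461 0.614 -0.641
  outer loop
   vertex 0.8 3.0 3.9
   vertex 3.6 2.7 1.6
   vertex 0.4 2.7 3.9
  endloop
 endfacet
 facet normal 0.176 -0.234 0.956
  outer loop
   vertex 2.2 1.6 3.3
   vertex 0.8 3.0 3.9
   vertex 0.4 2.7 3.9
  endloop
 endfacet
 facet normal 0.821 -0.351 0.449
  outer loop
   vertex 2.2 1.6 3.3
   vertex 3.0 0.4 0.9
   vertex 3.6 2.7 1.6
  endloop
 endfacet
 facet normal 0.622 0.315 0.716
  outer loop
   vertex 2.2 1.6 3.3
   vertex 3.6 2.7 1.6
   vertex 0.8 3.0 3.9
  endloop
 endfacet
 facet normal -0.824 -0.325 -0.465
  outer loop
   vertex 1.9 0.9 2.5
   vertex 0.4 2.7 3.9
   vertex 3.0 0.4 0.9
  endloop
 endfacet
 facet normal -0.199 -0.699 0.687
  outer loop
   vertex 1.9 0.9 2.5
   vertex 2.2 1.6 3.3
   vertex 0.4 2.7 3.9
  endloop
 endfacet
 facet normal 0.402 -0.759 0.513
  outer loop
   vertex 1.9 0.9 2.5
   vertex 3.0 0.4 0.9
   vertex 2.2 1.6 3.3
  endloop
 endfacet
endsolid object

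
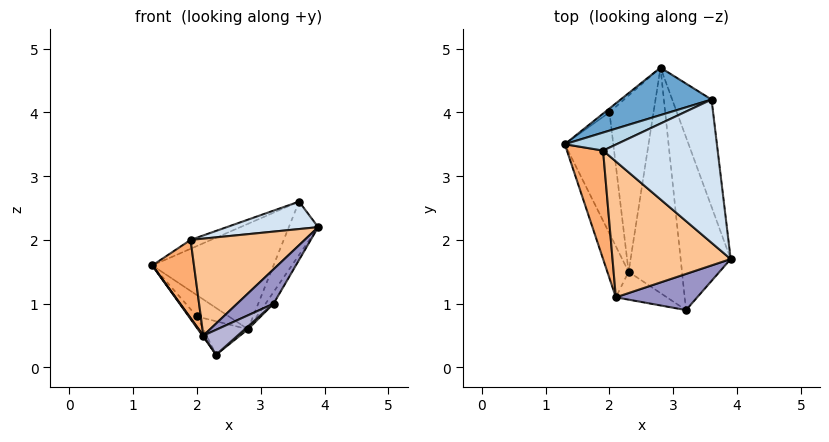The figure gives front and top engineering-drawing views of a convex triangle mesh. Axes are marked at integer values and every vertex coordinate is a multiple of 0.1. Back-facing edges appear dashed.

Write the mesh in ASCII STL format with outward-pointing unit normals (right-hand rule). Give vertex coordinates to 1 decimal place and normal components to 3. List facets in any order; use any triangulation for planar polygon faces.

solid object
 facet normal -0.415 0.830 0.373
  outer loop
   vertex 2.8 4.7 0.6
   vertex 1.3 3.5 1.6
   vertex 3.6 4.2 2.6
  endloop
 endfacet
 facet normal 0.929 0.164 -0.331
  outer loop
   vertex 2.8 4.7 0.6
   vertex 3.6 4.2 2.6
   vertex 3.9 1.7 2.2
  endloop
 endfacet
 facet normal -0.464 0.391 0.795
  outer loop
   vertex 1.9 3.4 2.0
   vertex 3.6 4.2 2.6
   vertex 1.3 3.5 1.6
  endloop
 endfacet
 facet normal -0.250 -0.182 0.951
  outer loop
   vertex 1.9 3.4 2.0
   vertex 3.9 1.7 2.2
   vertex 3.6 4.2 2.6
  endloop
 endfacet
 facet normal -0.823 -0.014 -0.568
  outer loop
   vertex 2.1 1.1 0.5
   vertex 1.3 3.5 1.6
   vertex 2.3 1.5 0.2
  endloop
 endfacet
 facet normal -0.538 -0.493 0.684
  outer loop
   vertex 2.1 1.1 0.5
   vertex 1.9 3.4 2.0
   vertex 1.3 3.5 1.6
  endloop
 endfacet
 facet normal -0.499 -0.504 0.706
  outer loop
   vertex 2.1 1.1 0.5
   vertex 3.9 1.7 2.2
   vertex 1.9 3.4 2.0
  endloop
 endfacet
 facet normal -0.671 0.730 -0.131
  outer loop
   vertex 2.0 4.0 0.8
   vertex 1.3 3.5 1.6
   vertex 2.8 4.7 0.6
  endloop
 endfacet
 facet normal -0.770 0.060 -0.636
  outer loop
   vertex 2.0 4.0 0.8
   vertex 2.3 1.5 0.2
   vertex 1.3 3.5 1.6
  endloop
 endfacet
 facet normal -0.379 0.173 -0.909
  outer loop
   vertex 2.0 4.0 0.8
   vertex 2.8 4.7 0.6
   vertex 2.3 1.5 0.2
  endloop
 endfacet
 facet normal 0.853 0.035 -0.521
  outer loop
   vertex 3.2 0.9 1.0
   vertex 2.8 4.7 0.6
   vertex 3.9 1.7 2.2
  endloop
 endfacet
 facet normal 0.661 -0.009 -0.750
  outer loop
   vertex 3.2 0.9 1.0
   vertex 2.3 1.5 0.2
   vertex 2.8 4.7 0.6
  endloop
 endfacet
 facet normal -0.414 -0.627 0.660
  outer loop
   vertex 3.2 0.9 1.0
   vertex 3.9 1.7 2.2
   vertex 2.1 1.1 0.5
  endloop
 endfacet
 facet normal 0.212 -0.652 -0.728
  outer loop
   vertex 3.2 0.9 1.0
   vertex 2.1 1.1 0.5
   vertex 2.3 1.5 0.2
  endloop
 endfacet
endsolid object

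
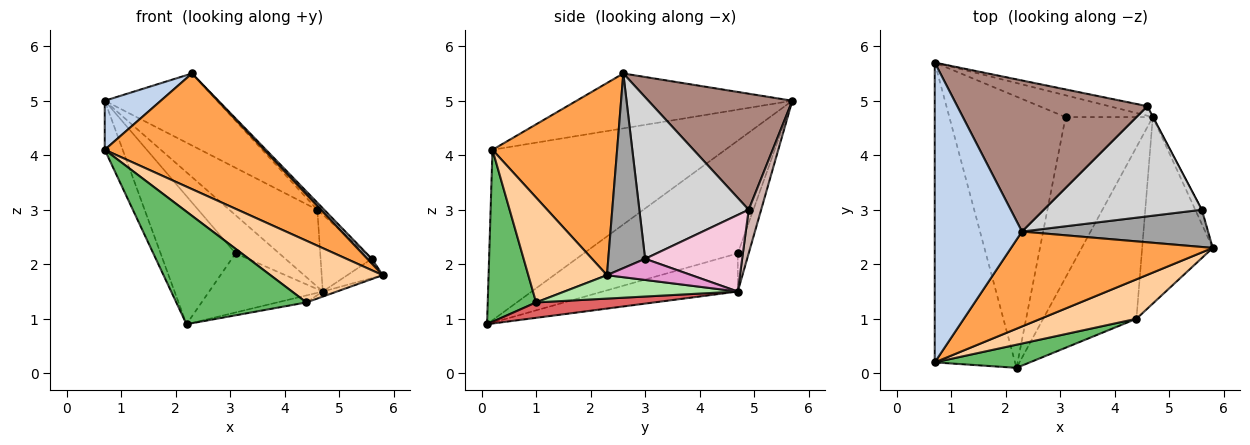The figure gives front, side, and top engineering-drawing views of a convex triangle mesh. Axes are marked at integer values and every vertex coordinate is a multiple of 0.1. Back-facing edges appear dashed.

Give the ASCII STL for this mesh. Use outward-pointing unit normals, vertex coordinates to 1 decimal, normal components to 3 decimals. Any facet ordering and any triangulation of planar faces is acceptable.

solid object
 facet normal -0.902 0.070 -0.425
  outer loop
   vertex 0.7 0.2 4.1
   vertex 0.7 5.7 5.0
   vertex 2.2 0.1 0.9
  endloop
 endfacet
 facet normal -0.528 -0.137 0.838
  outer loop
   vertex 0.7 0.2 4.1
   vertex 2.3 2.6 5.5
   vertex 0.7 5.7 5.0
  endloop
 endfacet
 facet normal 0.517 -0.662 0.543
  outer loop
   vertex 0.7 0.2 4.1
   vertex 5.8 2.3 1.8
   vertex 2.3 2.6 5.5
  endloop
 endfacet
 facet normal 0.508 -0.726 0.464
  outer loop
   vertex 4.4 1.0 1.3
   vertex 5.8 2.3 1.8
   vertex 0.7 0.2 4.1
  endloop
 endfacet
 facet normal 0.342 -0.920 0.189
  outer loop
   vertex 4.4 1.0 1.3
   vertex 0.7 0.2 4.1
   vertex 2.2 0.1 0.9
  endloop
 endfacet
 facet normal 0.315 0.026 -0.949
  outer loop
   vertex 4.4 1.0 1.3
   vertex 4.7 4.7 1.5
   vertex 5.8 2.3 1.8
  endloop
 endfacet
 facet normal 0.163 0.040 -0.986
  outer loop
   vertex 4.4 1.0 1.3
   vertex 2.2 0.1 0.9
   vertex 4.7 4.7 1.5
  endloop
 endfacet
 facet normal -0.659 0.321 -0.680
  outer loop
   vertex 3.1 4.7 2.2
   vertex 2.2 0.1 0.9
   vertex 0.7 5.7 5.0
  endloop
 endfacet
 facet normal -0.212 0.848 -0.485
  outer loop
   vertex 3.1 4.7 2.2
   vertex 0.7 5.7 5.0
   vertex 4.7 4.7 1.5
  endloop
 endfacet
 facet normal -0.380 0.320 -0.868
  outer loop
   vertex 3.1 4.7 2.2
   vertex 4.7 4.7 1.5
   vertex 2.2 0.1 0.9
  endloop
 endfacet
 facet normal 0.483 0.377 0.791
  outer loop
   vertex 4.6 4.9 3.0
   vertex 0.7 5.7 5.0
   vertex 2.3 2.6 5.5
  endloop
 endfacet
 facet normal 0.139 0.983 -0.122
  outer loop
   vertex 4.6 4.9 3.0
   vertex 4.7 4.7 1.5
   vertex 0.7 5.7 5.0
  endloop
 endfacet
 facet normal 0.886 0.372 -0.276
  outer loop
   vertex 5.6 3.0 2.1
   vertex 5.8 2.3 1.8
   vertex 4.7 4.7 1.5
  endloop
 endfacet
 facet normal 0.884 0.467 -0.003
  outer loop
   vertex 5.6 3.0 2.1
   vertex 4.7 4.7 1.5
   vertex 4.6 4.9 3.0
  endloop
 endfacet
 facet normal 0.720 -0.089 0.688
  outer loop
   vertex 5.6 3.0 2.1
   vertex 2.3 2.6 5.5
   vertex 5.8 2.3 1.8
  endloop
 endfacet
 facet normal 0.714 0.045 0.698
  outer loop
   vertex 5.6 3.0 2.1
   vertex 4.6 4.9 3.0
   vertex 2.3 2.6 5.5
  endloop
 endfacet
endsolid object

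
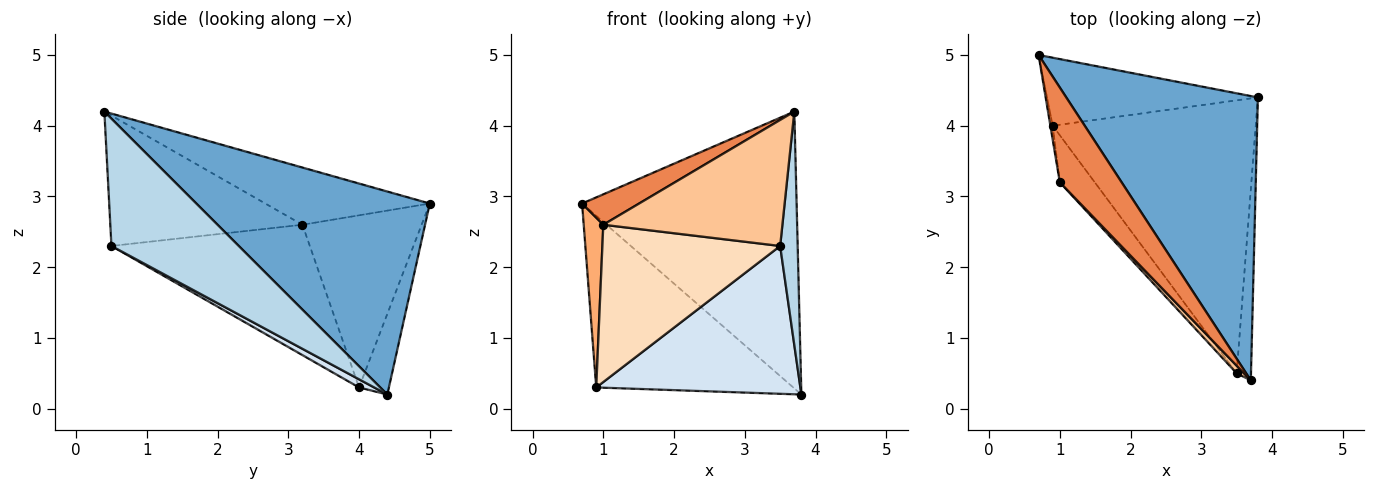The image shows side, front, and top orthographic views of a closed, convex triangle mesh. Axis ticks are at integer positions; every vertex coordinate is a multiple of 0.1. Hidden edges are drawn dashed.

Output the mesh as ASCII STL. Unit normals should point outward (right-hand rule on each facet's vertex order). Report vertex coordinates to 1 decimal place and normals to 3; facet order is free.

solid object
 facet normal 0.605 0.556 0.571
  outer loop
   vertex 3.7 0.4 4.2
   vertex 3.8 4.4 0.2
   vertex 0.7 5.0 2.9
  endloop
 endfacet
 facet normal -0.140 0.921 -0.365
  outer loop
   vertex 0.9 4.0 0.3
   vertex 0.7 5.0 2.9
   vertex 3.8 4.4 0.2
  endloop
 endfacet
 facet normal 0.985 -0.135 -0.111
  outer loop
   vertex 3.5 0.5 2.3
   vertex 3.8 4.4 0.2
   vertex 3.7 0.4 4.2
  endloop
 endfacet
 facet normal 0.035 -0.476 -0.879
  outer loop
   vertex 3.5 0.5 2.3
   vertex 0.9 4.0 0.3
   vertex 3.8 4.4 0.2
  endloop
 endfacet
 facet normal -0.661 -0.229 0.714
  outer loop
   vertex 1.0 3.2 2.6
   vertex 3.7 0.4 4.2
   vertex 0.7 5.0 2.9
  endloop
 endfacet
 facet normal -0.987 -0.162 -0.014
  outer loop
   vertex 1.0 3.2 2.6
   vertex 0.7 5.0 2.9
   vertex 0.9 4.0 0.3
  endloop
 endfacet
 facet normal -0.731 -0.681 0.041
  outer loop
   vertex 1.0 3.2 2.6
   vertex 3.5 0.5 2.3
   vertex 3.7 0.4 4.2
  endloop
 endfacet
 facet normal -0.730 -0.654 -0.196
  outer loop
   vertex 1.0 3.2 2.6
   vertex 0.9 4.0 0.3
   vertex 3.5 0.5 2.3
  endloop
 endfacet
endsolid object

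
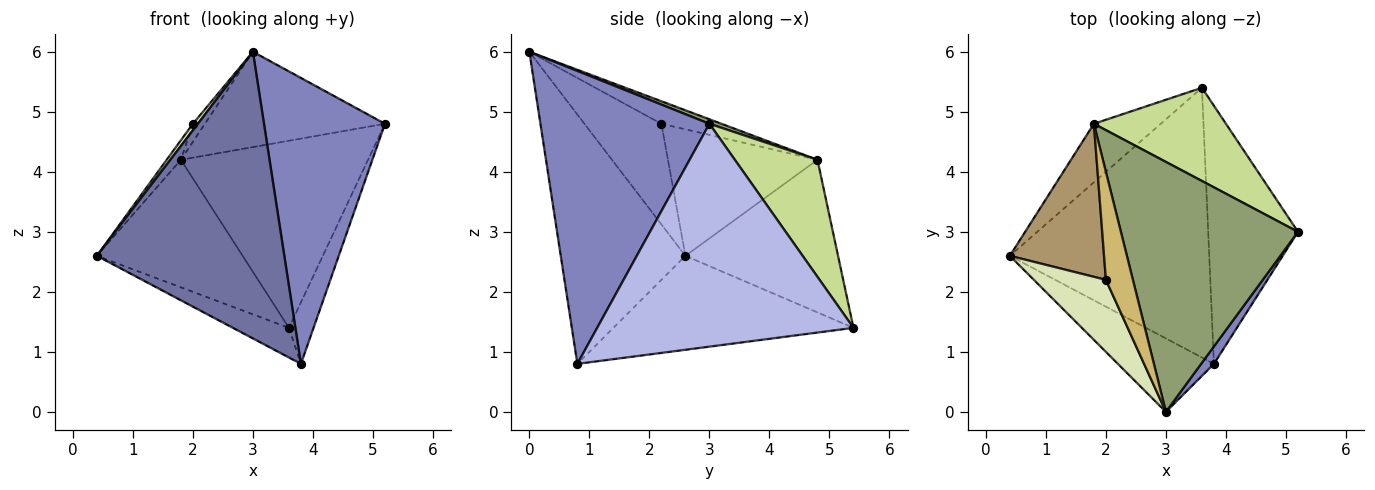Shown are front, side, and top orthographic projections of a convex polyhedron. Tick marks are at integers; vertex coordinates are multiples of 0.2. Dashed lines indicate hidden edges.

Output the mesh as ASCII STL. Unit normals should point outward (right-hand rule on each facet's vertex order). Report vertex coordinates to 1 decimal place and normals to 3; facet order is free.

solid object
 facet normal -0.542 -0.814 -0.209
  outer loop
   vertex 3.8 0.8 0.8
   vertex 3.0 0.0 6.0
   vertex 0.4 2.6 2.6
  endloop
 endfacet
 facet normal 0.813 -0.582 0.036
  outer loop
   vertex 3.8 0.8 0.8
   vertex 5.2 3.0 4.8
   vertex 3.0 0.0 6.0
  endloop
 endfacet
 facet normal -0.424 0.099 -0.900
  outer loop
   vertex 3.6 5.4 1.4
   vertex 3.8 0.8 0.8
   vertex 0.4 2.6 2.6
  endloop
 endfacet
 facet normal 0.924 0.089 -0.372
  outer loop
   vertex 3.6 5.4 1.4
   vertex 5.2 3.0 4.8
   vertex 3.8 0.8 0.8
  endloop
 endfacet
 facet normal 0.024 0.356 0.934
  outer loop
   vertex 1.8 4.8 4.2
   vertex 3.0 0.0 6.0
   vertex 5.2 3.0 4.8
  endloop
 endfacet
 facet normal -0.689 0.658 -0.302
  outer loop
   vertex 1.8 4.8 4.2
   vertex 3.6 5.4 1.4
   vertex 0.4 2.6 2.6
  endloop
 endfacet
 facet normal 0.368 0.832 0.415
  outer loop
   vertex 1.8 4.8 4.2
   vertex 5.2 3.0 4.8
   vertex 3.6 5.4 1.4
  endloop
 endfacet
 facet normal -0.812 -0.052 0.581
  outer loop
   vertex 2.0 2.2 4.8
   vertex 0.4 2.6 2.6
   vertex 3.0 0.0 6.0
  endloop
 endfacet
 facet normal -0.800 0.076 0.595
  outer loop
   vertex 2.0 2.2 4.8
   vertex 1.8 4.8 4.2
   vertex 0.4 2.6 2.6
  endloop
 endfacet
 facet normal -0.635 0.127 0.762
  outer loop
   vertex 2.0 2.2 4.8
   vertex 3.0 0.0 6.0
   vertex 1.8 4.8 4.2
  endloop
 endfacet
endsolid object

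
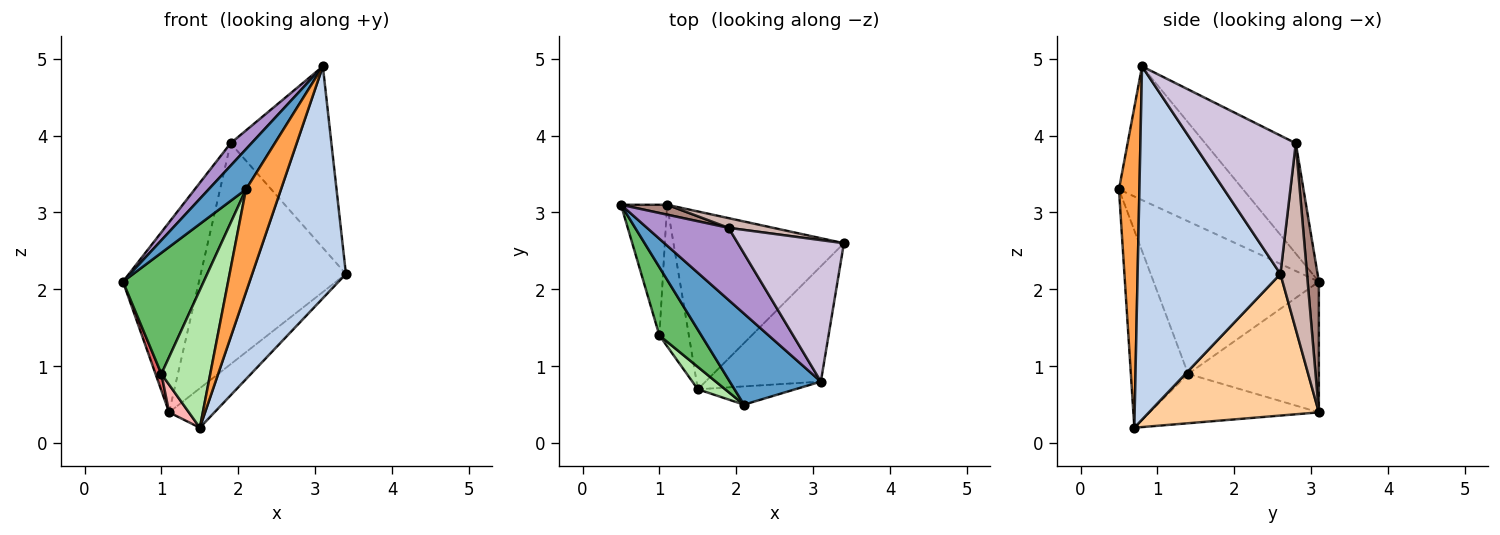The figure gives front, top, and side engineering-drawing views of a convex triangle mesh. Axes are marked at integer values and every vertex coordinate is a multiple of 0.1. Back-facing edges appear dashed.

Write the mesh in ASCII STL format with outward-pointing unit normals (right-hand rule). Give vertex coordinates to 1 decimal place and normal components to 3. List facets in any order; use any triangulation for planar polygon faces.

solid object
 facet normal -0.802 -0.241 0.546
  outer loop
   vertex 3.1 0.8 4.9
   vertex 0.5 3.1 2.1
   vertex 2.1 0.5 3.3
  endloop
 endfacet
 facet normal 0.807 -0.529 -0.263
  outer loop
   vertex 3.1 0.8 4.9
   vertex 1.5 0.7 0.2
   vertex 3.4 2.6 2.2
  endloop
 endfacet
 facet normal 0.499 -0.854 -0.152
  outer loop
   vertex 3.1 0.8 4.9
   vertex 2.1 0.5 3.3
   vertex 1.5 0.7 0.2
  endloop
 endfacet
 facet normal 0.630 0.168 -0.758
  outer loop
   vertex 1.1 3.1 0.4
   vertex 3.4 2.6 2.2
   vertex 1.5 0.7 0.2
  endloop
 endfacet
 facet normal -0.872 -0.426 0.240
  outer loop
   vertex 1.0 1.4 0.9
   vertex 2.1 0.5 3.3
   vertex 0.5 3.1 2.1
  endloop
 endfacet
 facet normal -0.757 -0.645 0.105
  outer loop
   vertex 1.0 1.4 0.9
   vertex 1.5 0.7 0.2
   vertex 2.1 0.5 3.3
  endloop
 endfacet
 facet normal -0.942 -0.042 -0.333
  outer loop
   vertex 1.0 1.4 0.9
   vertex 0.5 3.1 2.1
   vertex 1.1 3.1 0.4
  endloop
 endfacet
 facet normal -0.854 -0.100 -0.510
  outer loop
   vertex 1.0 1.4 0.9
   vertex 1.1 3.1 0.4
   vertex 1.5 0.7 0.2
  endloop
 endfacet
 facet normal -0.791 -0.182 0.585
  outer loop
   vertex 1.9 2.8 3.9
   vertex 0.5 3.1 2.1
   vertex 3.1 0.8 4.9
  endloop
 endfacet
 facet normal 0.626 0.615 0.480
  outer loop
   vertex 1.9 2.8 3.9
   vertex 3.1 0.8 4.9
   vertex 3.4 2.6 2.2
  endloop
 endfacet
 facet normal 0.146 0.988 0.051
  outer loop
   vertex 1.9 2.8 3.9
   vertex 1.1 3.1 0.4
   vertex 0.5 3.1 2.1
  endloop
 endfacet
 facet normal 0.180 0.983 0.043
  outer loop
   vertex 1.9 2.8 3.9
   vertex 3.4 2.6 2.2
   vertex 1.1 3.1 0.4
  endloop
 endfacet
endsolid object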